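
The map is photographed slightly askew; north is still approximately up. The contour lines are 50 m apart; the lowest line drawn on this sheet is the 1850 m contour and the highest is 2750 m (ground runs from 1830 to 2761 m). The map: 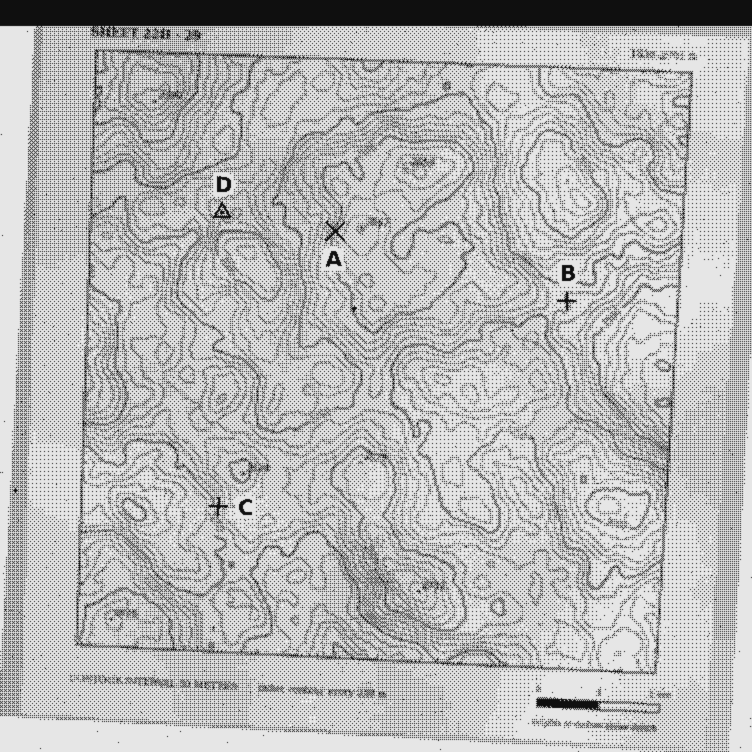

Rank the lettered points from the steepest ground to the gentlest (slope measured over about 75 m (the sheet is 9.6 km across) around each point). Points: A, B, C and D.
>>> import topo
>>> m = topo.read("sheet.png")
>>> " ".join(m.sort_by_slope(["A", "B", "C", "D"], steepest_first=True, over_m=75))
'A C D B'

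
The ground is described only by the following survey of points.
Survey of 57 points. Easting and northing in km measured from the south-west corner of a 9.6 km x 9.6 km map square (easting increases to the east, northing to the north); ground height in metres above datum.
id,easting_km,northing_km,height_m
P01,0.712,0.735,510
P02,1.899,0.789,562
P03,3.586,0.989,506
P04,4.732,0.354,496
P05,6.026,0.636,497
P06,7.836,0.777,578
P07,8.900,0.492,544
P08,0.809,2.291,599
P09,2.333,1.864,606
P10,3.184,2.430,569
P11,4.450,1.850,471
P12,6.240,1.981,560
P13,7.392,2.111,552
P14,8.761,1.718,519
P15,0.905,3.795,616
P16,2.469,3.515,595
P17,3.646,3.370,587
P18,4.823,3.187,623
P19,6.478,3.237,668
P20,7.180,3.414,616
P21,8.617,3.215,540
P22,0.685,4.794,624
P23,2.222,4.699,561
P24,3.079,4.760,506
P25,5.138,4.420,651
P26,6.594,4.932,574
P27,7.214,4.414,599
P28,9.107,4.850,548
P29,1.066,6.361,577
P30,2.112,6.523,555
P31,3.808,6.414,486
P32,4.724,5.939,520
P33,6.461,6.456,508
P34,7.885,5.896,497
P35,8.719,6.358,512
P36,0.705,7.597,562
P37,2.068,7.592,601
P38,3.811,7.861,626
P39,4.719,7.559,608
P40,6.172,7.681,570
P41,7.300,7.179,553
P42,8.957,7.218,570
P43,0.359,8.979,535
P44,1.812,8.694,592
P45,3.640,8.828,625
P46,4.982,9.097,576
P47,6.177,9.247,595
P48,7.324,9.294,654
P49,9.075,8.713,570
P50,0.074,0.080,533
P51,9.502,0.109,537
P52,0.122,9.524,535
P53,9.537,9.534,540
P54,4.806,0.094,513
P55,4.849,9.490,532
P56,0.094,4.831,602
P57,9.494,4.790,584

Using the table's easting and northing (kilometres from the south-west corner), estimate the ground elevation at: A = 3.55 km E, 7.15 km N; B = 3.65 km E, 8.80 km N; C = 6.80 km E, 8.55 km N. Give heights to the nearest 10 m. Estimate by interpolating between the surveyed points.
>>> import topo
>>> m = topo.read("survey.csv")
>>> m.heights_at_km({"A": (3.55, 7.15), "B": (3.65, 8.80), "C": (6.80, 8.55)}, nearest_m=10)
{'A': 560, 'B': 630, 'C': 650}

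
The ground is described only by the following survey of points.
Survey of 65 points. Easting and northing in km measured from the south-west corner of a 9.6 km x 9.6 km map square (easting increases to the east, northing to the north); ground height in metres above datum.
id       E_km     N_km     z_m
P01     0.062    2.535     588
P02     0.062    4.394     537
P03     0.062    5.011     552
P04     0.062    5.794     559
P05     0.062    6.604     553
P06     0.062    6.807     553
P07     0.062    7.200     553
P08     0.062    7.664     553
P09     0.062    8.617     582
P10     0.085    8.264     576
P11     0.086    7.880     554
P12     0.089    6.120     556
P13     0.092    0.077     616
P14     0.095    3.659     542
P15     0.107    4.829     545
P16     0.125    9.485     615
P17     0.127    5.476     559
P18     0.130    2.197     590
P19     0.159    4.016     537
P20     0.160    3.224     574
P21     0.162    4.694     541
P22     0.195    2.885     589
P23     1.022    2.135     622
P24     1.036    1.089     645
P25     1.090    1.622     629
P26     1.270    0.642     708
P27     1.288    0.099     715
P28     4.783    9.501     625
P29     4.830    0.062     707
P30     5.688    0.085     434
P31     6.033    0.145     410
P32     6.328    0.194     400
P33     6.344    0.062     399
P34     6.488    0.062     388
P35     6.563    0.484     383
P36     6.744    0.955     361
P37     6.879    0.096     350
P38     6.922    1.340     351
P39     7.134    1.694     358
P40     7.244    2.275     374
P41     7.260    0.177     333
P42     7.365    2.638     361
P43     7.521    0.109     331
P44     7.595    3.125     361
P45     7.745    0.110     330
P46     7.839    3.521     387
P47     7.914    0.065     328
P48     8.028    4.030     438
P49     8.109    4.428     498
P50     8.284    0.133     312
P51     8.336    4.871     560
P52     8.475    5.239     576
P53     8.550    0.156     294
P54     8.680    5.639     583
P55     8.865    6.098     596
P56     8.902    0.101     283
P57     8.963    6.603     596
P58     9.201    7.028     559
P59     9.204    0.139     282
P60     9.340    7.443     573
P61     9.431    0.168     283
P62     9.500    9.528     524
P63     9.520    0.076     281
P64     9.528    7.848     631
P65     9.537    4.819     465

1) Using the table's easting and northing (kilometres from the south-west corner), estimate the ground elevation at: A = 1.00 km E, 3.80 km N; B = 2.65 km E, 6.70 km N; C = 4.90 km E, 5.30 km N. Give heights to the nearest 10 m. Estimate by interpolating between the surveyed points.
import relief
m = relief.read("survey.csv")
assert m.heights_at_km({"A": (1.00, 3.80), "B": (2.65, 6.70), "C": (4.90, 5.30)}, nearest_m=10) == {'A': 550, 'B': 560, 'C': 530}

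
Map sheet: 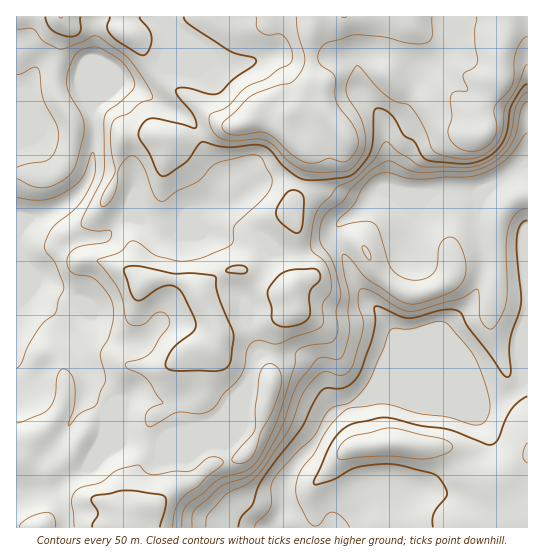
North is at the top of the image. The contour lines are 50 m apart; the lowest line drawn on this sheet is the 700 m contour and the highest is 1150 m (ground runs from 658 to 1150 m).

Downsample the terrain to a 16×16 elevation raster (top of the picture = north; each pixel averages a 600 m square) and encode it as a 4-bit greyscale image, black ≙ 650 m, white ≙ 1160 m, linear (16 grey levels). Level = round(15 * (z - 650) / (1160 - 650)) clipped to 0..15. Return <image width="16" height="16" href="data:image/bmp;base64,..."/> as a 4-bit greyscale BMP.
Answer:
<image width="16" height="16" href="data:image/bmp;base64,Qk32AAAAAAAAAHYAAAAoAAAAEAAAABAAAAABAAQAAAAAAIAAAAATCwAAEwsAABAAAAAAAAAAAAAAABEREQAiIiIAMzMzAERERABVVVUAZmZmAHd3dwCIiIgAmZmZAKqqqgC7u7sAzMzMAN3d3QDu7u4A////AJmrp0ISIiNEiJqZdBMiI0SIiJmYMlVUNHh4mZliIyIjZ3iamXQxESNneJu5h1IRI1ZpmrmpYzJDVnqrqrpmZlRXiZmZqGZWVFaIiImoZlVUdniZiKp1VVV4ebqZzciapnh6u93u2r3peGiave7MzeuIaKqrzc3N7ZqbqrvO7e3e"/>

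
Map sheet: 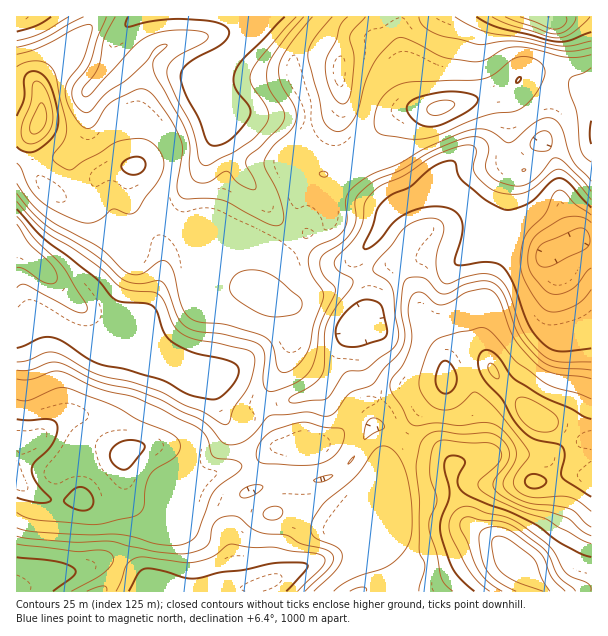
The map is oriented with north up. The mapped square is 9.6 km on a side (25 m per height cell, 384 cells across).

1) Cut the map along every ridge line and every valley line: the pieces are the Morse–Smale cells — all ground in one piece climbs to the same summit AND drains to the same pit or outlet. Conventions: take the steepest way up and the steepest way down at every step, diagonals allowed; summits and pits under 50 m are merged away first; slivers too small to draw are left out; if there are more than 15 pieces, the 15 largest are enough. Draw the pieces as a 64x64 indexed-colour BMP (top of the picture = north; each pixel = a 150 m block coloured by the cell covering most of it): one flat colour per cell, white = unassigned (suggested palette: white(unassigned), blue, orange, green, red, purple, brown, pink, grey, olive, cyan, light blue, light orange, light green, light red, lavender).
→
<image width="64" height="64" href="data:image/bmp;base64,Qk12CAAAAAAAAHYAAAAoAAAAQAAAAEAAAAABAAQAAAAAAAAIAAATCwAAEwsAABAAAAAAAAAA////ALR3HwAOf/8ALKAsACgn1gC9Z5QAS1aMAMJ34wB/f38AIr28AM++FwDox64AeLv/AIrfmACWmP8A1bDFAAAAAAAAAAAAAAAAB3mZmZmZkRERERERERERERERERERd3AAAAAAAHd3d3d3mZmZmZmZERERERERERERERERERF3d3dwAAAHd3d3d3eZmZmZmZmREREREREREREREREREXd3d3d3d3d3d3d3d5mZmZmZmZkRERERERERERERERERd3d3d3d3d3d3d3d3mZmZmZmZmZERERERERERERERERF3d3d3d3d3d3d3d3eZmZmZmZmZkREREREREREREREREXd3d3d3d3d3d3d3d5mZmZmZmZmZERERERERERERERERd3d3d3d3d3d3d3d3mZmZmZmZmZERERERERERERERERF3d3d3d3d3d3d3d3eZmZmZmZmZEREREREREREREREREXd3d3d3d3dVd3d3d3mZmZmZmZmRERERERERERERERERd33d13d3dVVXd3d3eZmZmZmZmZkRERERERERERERERF93d3dd3dVVVV3d3d3eZmZmZmZmREREREREREREREREd3d3d3Xd1VVVVV3d3d3d3d3mZmZkRERERERERERERER3d3d3d13VVVVVVVXd3d3d3d3mZmRERERERERERERERHd3d3d3ddVVVVVVVVVd3d3d3d5mZEREREREREREREREd3d3d3d3VVVVVVVVVVVd3d3d3eZmRERERERERERERER3d3d3d1VVVVVVVVVVVVe7u53d5mZkRERERERERERERFVXd3d1VVVVVVVVVVVVV7u7u53eZmZERERERERERERM1VV3d3VVVVVVVVVVVVVXu7u7ud3mZkRERERERERETMzVVVV1VVVVVVVVVVVVVXu7u7u53eZmZEREREREREzMzNVVVVVVVVVVVVVVVREVe7u7u7ud5mZkREREREREzMzM1VVVVVVVVVVVVVVREREu77u7u7uOZmZEREREREzMzMzVVVVVVVVVVVVVVVERES7u7vu7u4zOZmREREREzMzMzNVVVVVVVVVVVVVVUREREu7u77u4zMzMzMREREzMzMzM1VVVVVVVVVVVVRERERES7u7vu7jMzMzMzEREzMzMzMzVVVVVVVVVVVEREREREREu7u+7jMzMzMzMzMzMzMzMzNVVVVVVVVVVERERERERES7u7vuMzMzMzMzMzMzMzMzM1VVVVVVVVVEREREREREREu7u+4zMzMzMzMzMzMzMzMzVVVVVVVVRERERERERERES7u7vjMzMzMzMzMzMzMzMzNVVVVVVURERERERERERERLu7u7MzMzMzMzMzMzMzMzM1VVVVVUREREREREREREREu7u7uzMzMzMzMzMzMzMzMzVVVVVEREREREREREREREu7u7u7MzMzMzMzMzMzMzMzNVVVVERERERERERERERLu7u7u7szMzMzMzMzMzMzMzM1VVVEREREREREREREQiu7u7u7uzMzMzMzMzMzMzMzMzVVVEREREREREREREQiK7u7u7u7MzMzMzMzMzMzMzMzNVVEREREREREREREQiIiu7u7u7MzMzMzMzMzMzMzMzM1VEREREREREREREQiIiK7u7u7szMzMzMzMzMzMzMzMzVEREREREREREREQiIiIiu7iIiDMzMzMzMzMzMzMzMzNERERERERERERERCIiIiIoiIiIgzMzMzMzMzzMzMzDM0RERERERERERERCIiIiIiqIiIiIMzMzMzMzzMzMzMyIREREREREREREIiIiIiIiqgCIiIgzMzMzMzPMzMzMyIhEREREREREREIiIiIiIiqqAAiIiIMzMzMzM8zMzMzIiERERERERERCIiIiIiIiqqAACIiIiDMzMzM8zMzMzMiIREREREREQiIiIiIiIiKqoAAIiIiIiDMzM8zMzMzMiIhERCIiRERCIiIiIiIiKqqqAIiIiIiIiIzMzMzMzMyIiERCIiIkREIiIiIiIiKqqqoAiIiIiIiIjMzMzMzMzIiIRCIiIiJEQiIiIiIiKqqqqqBoiIiIiIiIzMzMzMzMiIhEIiIiIiIiIiIiIiIqqqqqZmZoiIiIiIiMzMzMzMyIiEQiIiIiIiIiIiIiIqqqqqpmZmaIiIiIiIiIiIzMyIiIRCIiIiIiIiIiIiIiqqqqqmZmZmiIiIiIiIiIiIzIiIhEIiIiIiIiIiIiIiqqqqqqZmZmZoiIiIiIiIiIiIiIiAAiIiIiIiIiIiIiKqqqqqpmZmZmaIiIiIiIiIiIiIiIAAIiIiIiIiIiIiIqqqqqqmZmZmZmiIiIiIiIiIiIiIgAAiIiIiIiIiIiIqqqqqqqZmZmZmZoiIiIiIiIiIiIiAACIiIiIiIiIiIiqqqqqqpmZmZmZmZmZmaIiIiIiIiIAAIiIiIiIiIiIiqqqqqqqmZmZmZmZmZmZmZmiIiIiIgAIiIiIiIiIiIiKqqqqqqmZmZmZmZmZmZmZmZmiIiIZv/yIiIiIiIiIiIqqqqqqqZmZmZmZmZmZmZmZmZohmZm//8iIiIiIiIiIiKqqqqqpmZmZmZmZmZmZmZmZmZmZmb///IiIiIiIiIiIiqqqqqmZmZmZmZmZmZmZmZmZmZmZv///yIiIiIiIiIiIqqqqqZmYGZmZmZmZmZmZmZmZmZm////8iIiIiIiIiIiIqqqqmAAZmZmZmZmZmZmZmZmZmb/////IiIiIiIiIiIiqqqqAAAGZmZmZmZmZmZmZmZmZv/////yIiIiIiIiIiIqqqAAAAZmZmZmZmZmZmZmZmZm"/>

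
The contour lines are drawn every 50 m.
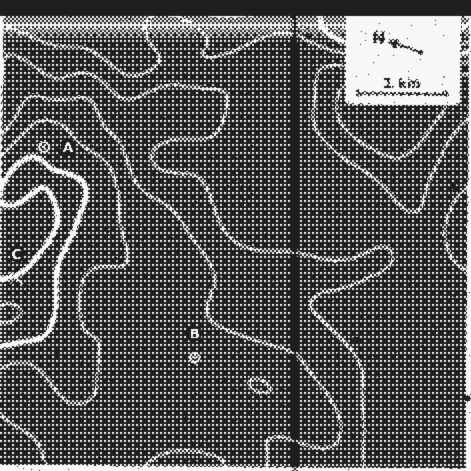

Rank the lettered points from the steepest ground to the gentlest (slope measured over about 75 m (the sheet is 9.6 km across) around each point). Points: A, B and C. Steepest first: C A B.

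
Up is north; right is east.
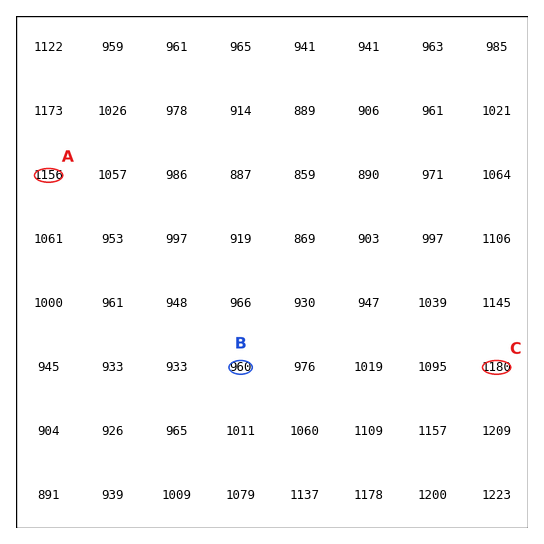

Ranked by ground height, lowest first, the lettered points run B A C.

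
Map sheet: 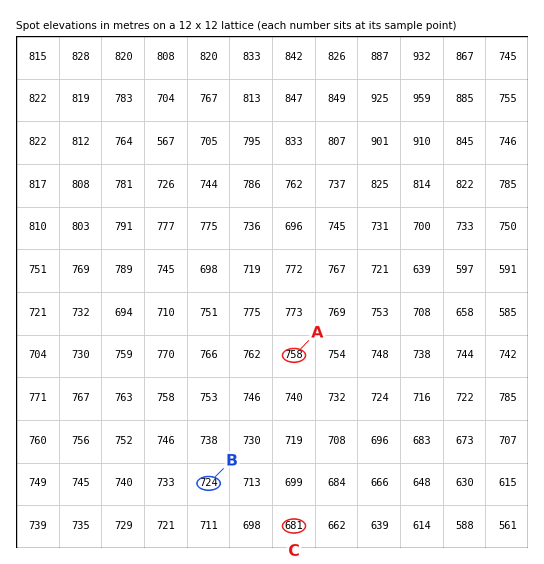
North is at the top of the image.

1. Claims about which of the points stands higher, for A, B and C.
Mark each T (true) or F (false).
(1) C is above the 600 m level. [T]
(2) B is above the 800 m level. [F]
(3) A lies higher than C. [T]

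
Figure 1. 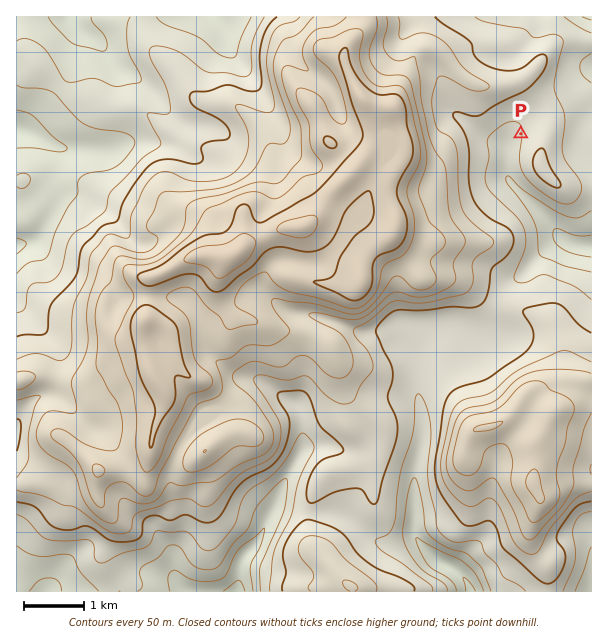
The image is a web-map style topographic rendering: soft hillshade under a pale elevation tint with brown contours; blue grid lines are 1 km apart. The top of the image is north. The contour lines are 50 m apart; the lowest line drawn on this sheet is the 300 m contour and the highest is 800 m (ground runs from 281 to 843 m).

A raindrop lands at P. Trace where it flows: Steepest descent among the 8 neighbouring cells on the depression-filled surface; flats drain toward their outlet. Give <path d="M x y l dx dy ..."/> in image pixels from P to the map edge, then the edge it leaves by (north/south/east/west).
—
<path d="M521 134l-3 0-11 10 0 33 2 3 6 6 0 2 40 40 0 2 5 4 0 2 6 6 6 1 1 2 6 0 2 1 10 0"/>
exit: east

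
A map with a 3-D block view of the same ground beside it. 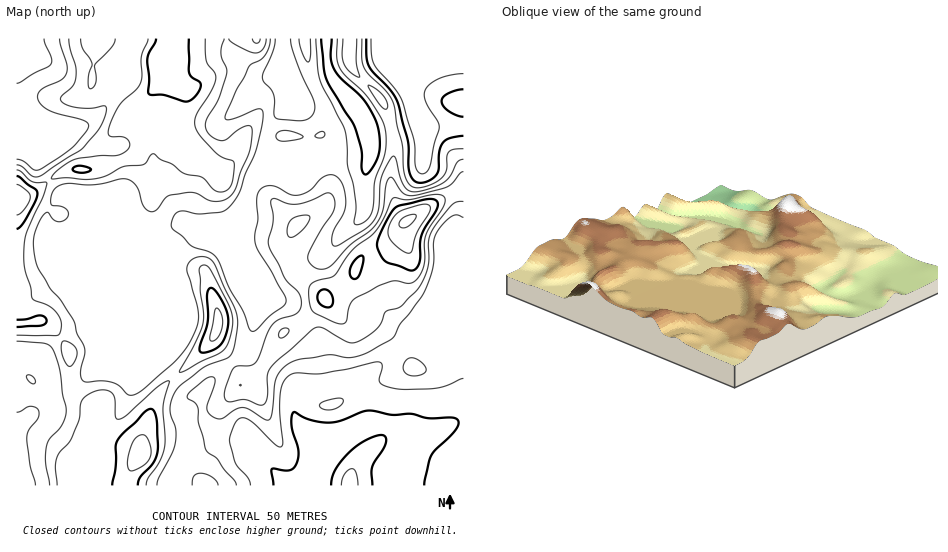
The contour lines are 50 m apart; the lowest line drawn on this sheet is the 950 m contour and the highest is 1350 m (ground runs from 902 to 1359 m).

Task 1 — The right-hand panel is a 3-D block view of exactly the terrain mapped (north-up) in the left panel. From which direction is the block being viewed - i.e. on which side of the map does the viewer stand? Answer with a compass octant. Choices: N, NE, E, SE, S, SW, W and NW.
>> SW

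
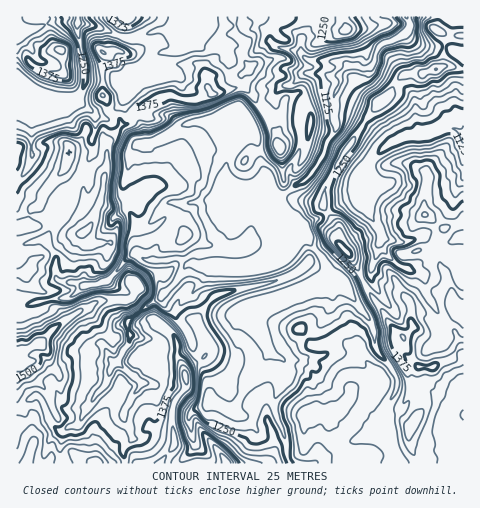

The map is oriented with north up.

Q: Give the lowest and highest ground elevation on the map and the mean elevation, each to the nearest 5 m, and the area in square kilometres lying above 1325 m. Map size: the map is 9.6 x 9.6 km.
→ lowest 1050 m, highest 1545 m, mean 1280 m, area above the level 28.6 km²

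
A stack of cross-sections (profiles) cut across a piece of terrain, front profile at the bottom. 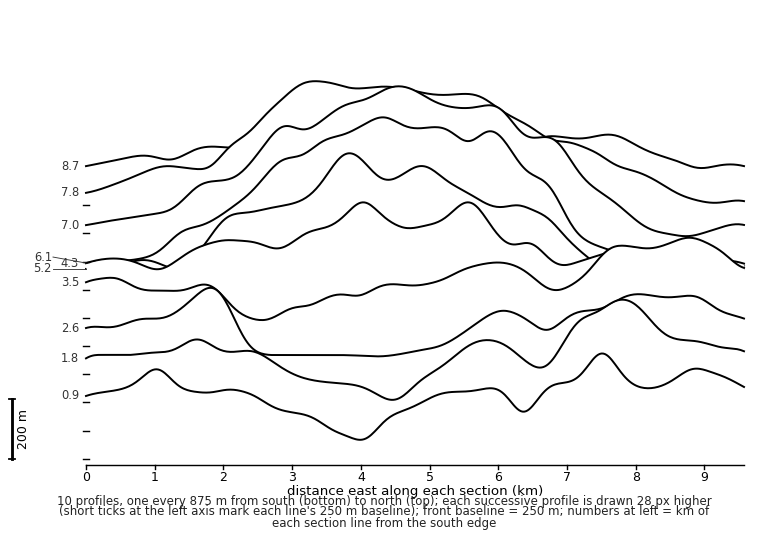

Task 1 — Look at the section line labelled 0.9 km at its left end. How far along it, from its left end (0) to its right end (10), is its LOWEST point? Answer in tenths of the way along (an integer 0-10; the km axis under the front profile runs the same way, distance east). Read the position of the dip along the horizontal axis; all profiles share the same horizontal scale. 4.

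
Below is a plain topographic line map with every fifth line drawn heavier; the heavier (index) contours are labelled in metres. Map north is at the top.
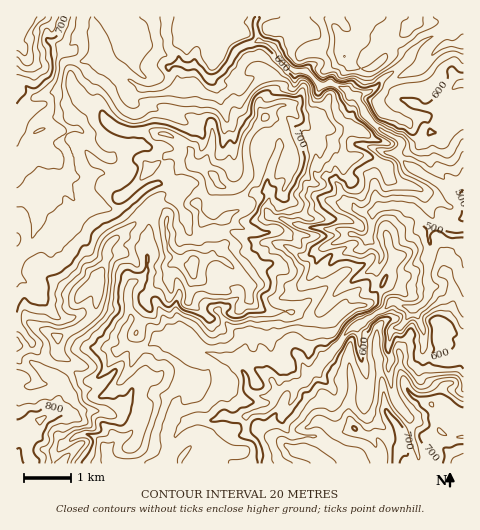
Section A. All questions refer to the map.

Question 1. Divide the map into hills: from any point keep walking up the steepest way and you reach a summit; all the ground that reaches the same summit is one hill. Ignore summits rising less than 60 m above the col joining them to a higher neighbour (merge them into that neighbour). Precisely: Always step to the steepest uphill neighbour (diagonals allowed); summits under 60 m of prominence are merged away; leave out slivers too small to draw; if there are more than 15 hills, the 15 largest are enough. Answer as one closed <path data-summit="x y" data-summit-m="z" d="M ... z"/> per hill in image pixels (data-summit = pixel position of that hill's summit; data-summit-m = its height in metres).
<path data-summit="41 420" data-summit-m="823" d="M257 16l-163 0-1 6 9 25-3 12-7-1-9 4-14-2-6 4-6 26 0 13 3 17 10 9-10 12 8 14 0 11-4 6-8 3-7 5-33 14 1 270 242 0 0-18-4-6-9-6 0-17 2-2 7-3 10-2 9-8 9 6 4 0 7-11 0-9 8-6 6-7 9-7 25-27 3-7 5-5 35-20 6-7 6 0 7 4 10 3 10-7 6-15 9-1 25-13 0-76-13-3-14-12-31-18-10-11 5-6 0-6-18-9-14-13-14-24-5 0-4-5-16-8-9 4-14-14-15-2-11-11-10-15-12-4-4-12z"/><path data-summit="441 432" data-summit-m="722" d="M463 274l-24 12-9 1-6 15-10 7-10-3-7-4-6 0-6 7-35 20-5 5-3 7-25 27-9 7-6 7-8 6 0 9-7 11-4 0-9-6-9 8-10 2-7 3-2 2 0 17 9 6 4 6 1 17 203 1z"/><path data-summit="344 56" data-summit-m="700" d="M463 16l-205 0-3 5 0 7 4 12 12 4 10 15 11 11 15 2 14 14 9-4 16 8 4 5 5 0 11 21 17 16 18 9 0 6-5 6 10 11 31 18 14 12 12 3z"/><path data-summit="22 18" data-summit-m="798" d="M92 16l-76 1 1 176 32-13 7-5 8-3 4-6 0-11-8-14 10-12-11-11-2-28 6-26 3-2 17 0 9-4 7 1 3-12z"/>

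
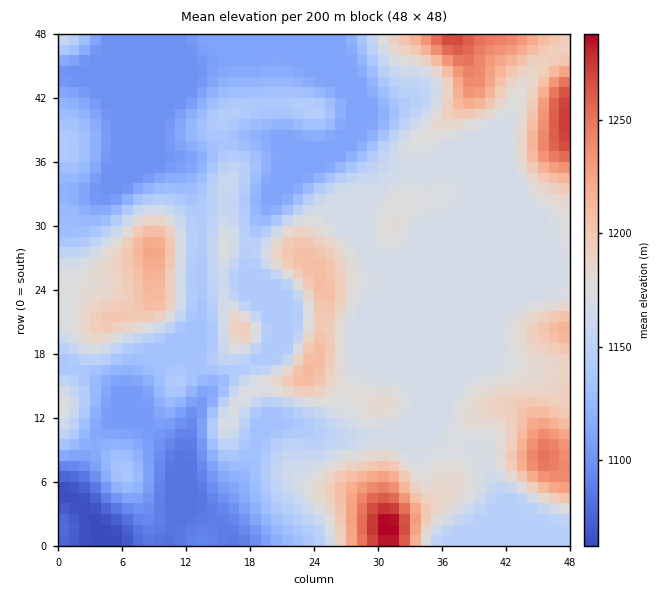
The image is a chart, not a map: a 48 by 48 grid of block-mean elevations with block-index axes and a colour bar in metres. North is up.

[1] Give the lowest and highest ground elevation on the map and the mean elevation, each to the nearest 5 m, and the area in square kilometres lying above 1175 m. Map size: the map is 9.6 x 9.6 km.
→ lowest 1060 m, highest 1290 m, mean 1155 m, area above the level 23.4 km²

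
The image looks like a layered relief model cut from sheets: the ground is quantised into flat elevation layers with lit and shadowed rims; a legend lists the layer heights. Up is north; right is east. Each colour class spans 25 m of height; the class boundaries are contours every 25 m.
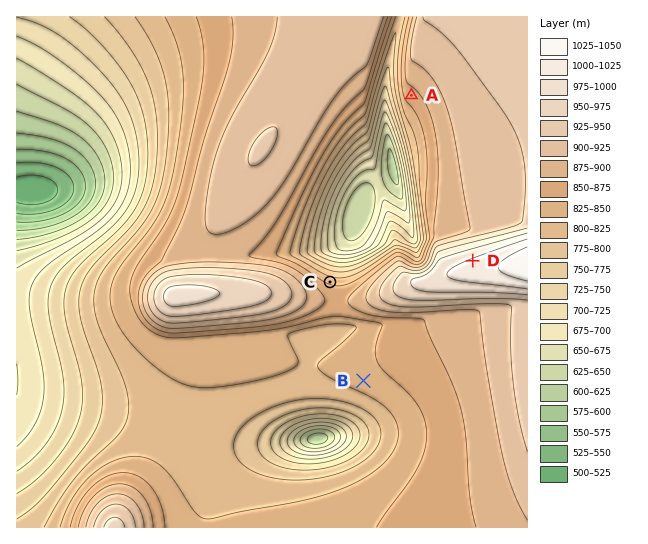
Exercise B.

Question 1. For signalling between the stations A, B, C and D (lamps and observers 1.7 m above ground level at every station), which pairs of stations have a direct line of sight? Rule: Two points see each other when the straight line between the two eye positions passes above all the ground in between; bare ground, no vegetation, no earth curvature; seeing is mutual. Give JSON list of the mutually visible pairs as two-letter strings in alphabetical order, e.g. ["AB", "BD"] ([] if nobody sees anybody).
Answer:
["AC", "AD"]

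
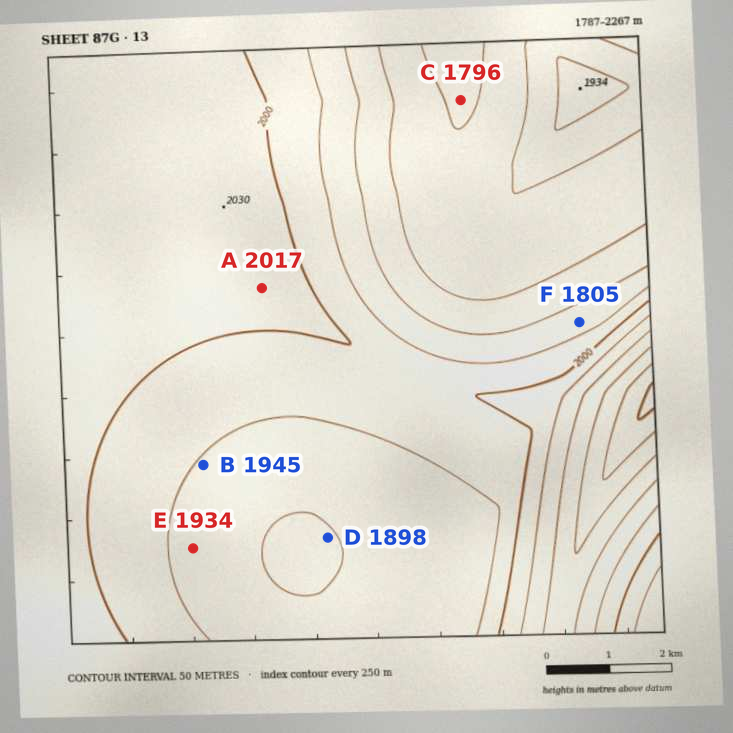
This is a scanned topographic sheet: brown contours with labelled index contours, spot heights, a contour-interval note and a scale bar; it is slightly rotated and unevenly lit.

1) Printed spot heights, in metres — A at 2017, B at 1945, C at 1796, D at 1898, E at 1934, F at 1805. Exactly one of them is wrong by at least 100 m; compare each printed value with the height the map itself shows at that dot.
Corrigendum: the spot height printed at F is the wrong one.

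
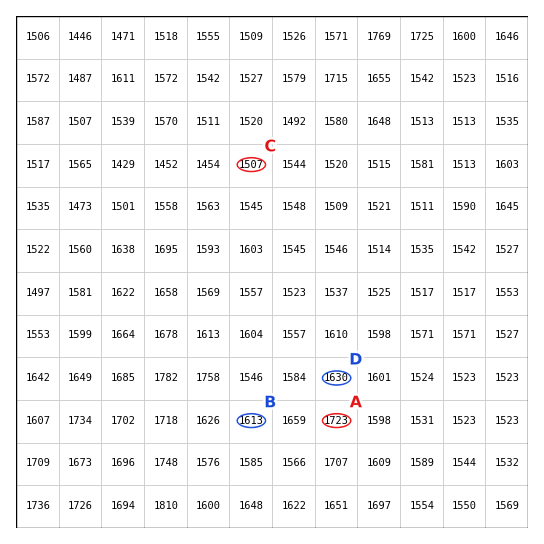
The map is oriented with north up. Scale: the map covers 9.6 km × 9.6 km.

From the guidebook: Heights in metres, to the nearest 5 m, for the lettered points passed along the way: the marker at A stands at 1725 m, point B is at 1615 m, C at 1505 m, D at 1630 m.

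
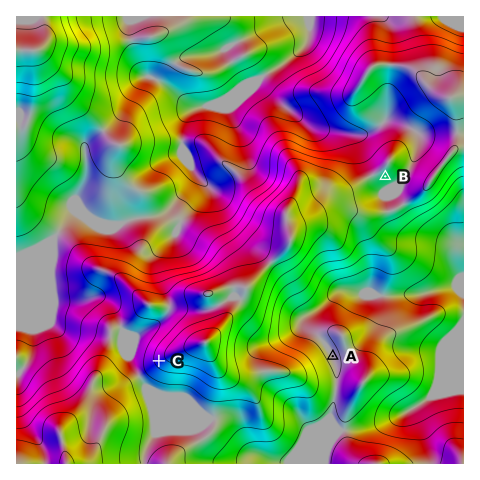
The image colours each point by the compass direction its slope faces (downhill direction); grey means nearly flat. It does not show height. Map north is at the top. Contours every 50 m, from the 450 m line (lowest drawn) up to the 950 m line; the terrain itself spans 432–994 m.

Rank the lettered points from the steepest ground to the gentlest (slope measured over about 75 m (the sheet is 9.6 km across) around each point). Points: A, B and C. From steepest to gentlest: C B A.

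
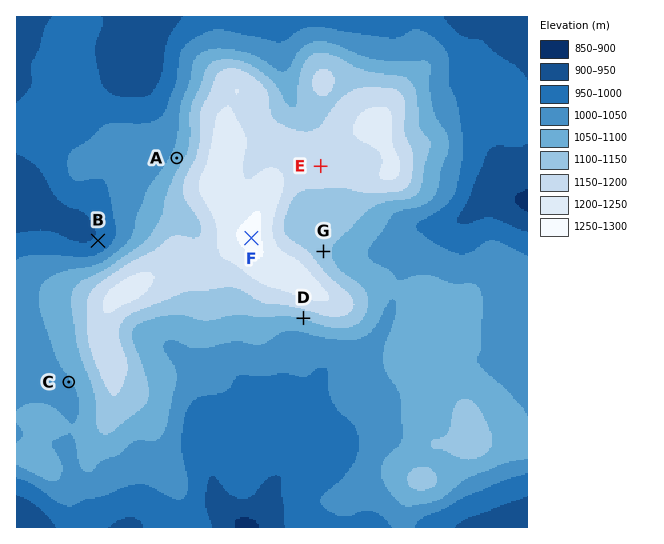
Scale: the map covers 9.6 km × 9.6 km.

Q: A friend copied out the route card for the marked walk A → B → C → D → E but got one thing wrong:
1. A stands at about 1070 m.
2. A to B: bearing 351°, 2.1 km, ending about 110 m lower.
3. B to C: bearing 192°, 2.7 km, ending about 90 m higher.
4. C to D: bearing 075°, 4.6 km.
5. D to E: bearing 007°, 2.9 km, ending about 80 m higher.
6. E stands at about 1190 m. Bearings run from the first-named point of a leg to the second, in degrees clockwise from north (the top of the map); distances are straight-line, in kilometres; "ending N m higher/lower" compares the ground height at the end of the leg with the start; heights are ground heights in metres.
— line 2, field bearing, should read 224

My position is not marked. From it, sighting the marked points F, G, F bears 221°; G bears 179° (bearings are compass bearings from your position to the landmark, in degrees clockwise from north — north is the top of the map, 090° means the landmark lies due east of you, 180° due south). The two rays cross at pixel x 322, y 157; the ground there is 1180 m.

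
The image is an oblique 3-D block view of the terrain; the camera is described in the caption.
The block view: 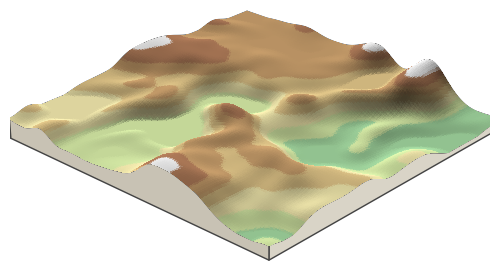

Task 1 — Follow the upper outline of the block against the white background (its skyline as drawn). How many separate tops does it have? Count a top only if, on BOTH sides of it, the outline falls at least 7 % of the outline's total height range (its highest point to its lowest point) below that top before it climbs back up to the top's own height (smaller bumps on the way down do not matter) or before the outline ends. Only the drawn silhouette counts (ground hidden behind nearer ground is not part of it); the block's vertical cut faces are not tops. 2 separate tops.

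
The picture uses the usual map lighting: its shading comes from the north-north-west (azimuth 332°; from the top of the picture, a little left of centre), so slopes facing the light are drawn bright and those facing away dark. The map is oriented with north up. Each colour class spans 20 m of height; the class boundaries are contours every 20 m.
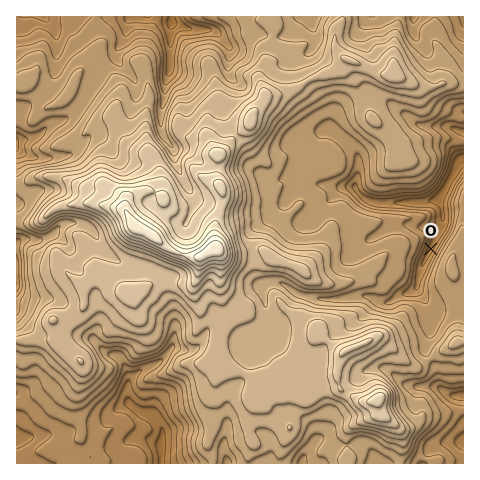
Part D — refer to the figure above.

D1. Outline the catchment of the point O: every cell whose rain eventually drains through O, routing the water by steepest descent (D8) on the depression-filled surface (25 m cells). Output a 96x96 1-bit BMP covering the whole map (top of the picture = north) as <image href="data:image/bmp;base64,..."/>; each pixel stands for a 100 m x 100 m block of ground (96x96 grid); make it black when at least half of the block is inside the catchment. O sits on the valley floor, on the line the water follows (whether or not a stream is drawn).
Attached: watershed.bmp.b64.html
<image width="96" height="96" href="data:image/bmp;base64,Qk2+BAAAAAAAAD4AAAAoAAAAYAAAAGAAAAABAAEAAAAAAIAEAAATCwAAEwsAAAIAAAAAAAAA////AAAAAAAAAAAAAAAAAAAAAAAAAAAAAAAAAAAAAAAAAAAAAAAAAAAAAAAAAAAAAAAAAAAAAAAAAAAAAAAAAAAAAAAAAAAAAAAAAAAAAAAAAAAAAAAAAAAAAAAAAAAAAAAAAAAAAAAAAAAAAAAAAAAAAAAAAAAAAAAAAAAAAAAAAAAAAAAAAAAAAAAAAAAAAAAAAAAAAAAAAAAAAAAAAAAAAAAAAAAAAAAABgAAAAAAAAAAAAAAfwAAAAAAAAAAAAAB/+AAAAAAAAAAAAAP//gAAAAAAAAAAAAf//gAAAAAAAAAAAA///gAAAAAAAAAAAD///gAAAAAAAAAAA////gAAAAAAAAAAB////gADgAAAAAAAD////gAH4AAAAAAAD////wAP8AAAAAAAD////4Af/AAAAAAAB/////A//wAAAAAAB/////x//4AAAAAAB////////4AAAAAAB////////4AAAAAAA////////4AAAAAAA////////4AAAAAAA////////4AAAAAAA////////4AAAAAAA////////4AAAAAAA////////4AAAAAAA////////4AAAAAAA////////4AAAAAAA////////wAAAAAAA////////wAAAAAAA///wB///wAAAAAAA///gA///wAAAAAAA//+AAf//gAAAAAAA//8AAP//gAAAAAAA//AAAD//AAAAAAAA/+AAAB/+AAAAAAAA/4AAAA/8AAAAAAAAAAAAAAfgAAAAAAAAAAAAAAHAAAAAAAAAAAAAAAAAAAAAAAAAAAAAAAAAAAAAAAAAAAAAAAAAAAAAAAAAAAAAAAAAAAAAAAAAAAAAAAAAAAAAAAAAAAAAAAAAAAAAAAAAAAAAAAAAAAAAAAAAAAAAAAAAAAAAAAAAAAAAAAAAAAAAAAAAAAAAAAAAAAAAAAAAAAAAAAAAAAAAAAAAAAAAAAAAAAAAAAAAAAAAAAAAAAAAAAAAAAAAAAAAAAAAAAAAAAAAAAAAAAAAAAAAAAAAAAAAAAAAAAAAAAAAAAAAAAAAAAAAAAAAAAAAAAAAAAAAAAAAAAAAAAAAAAAAAAAAAAAAAAAAAAAAAAAAAAAAAAAAAAAAAAAAAAAAAAAAAAAAAAAAAAAAAAAAAAAAAAAAAAAAAAAAAAAAAAAAAAAAAAAAAAAAAAAAAAAAAAAAAAAAAAAAAAAAAAAAAAAAAAAAAAAAAAAAAAAAAAAAAAAAAAAAAAAAAAAAAAAAAAAAAAAAAAAAAAAAAAAAAAAAAAAAAAAAAAAAAAAAAAAAAAAAAAAAAAAAAAAAAAAAAAAAAAAAAAAAAAAAAAAAAAAAAAAAAAAAAAAAAAAAAAAAAAAAAAAAAAAAAAAAAAAAAAAAAAAAAAAAAAAAAAAAAAAAAAAAAAAAAAAAAAAAAAAAAAAAAAAAAAAAAAAAAAAAAAAAAAAAAAAAAAAAAAAAAAAAAAAAAAAAAAAAAAAAAAAAAAAAAAAAAAAAAAAAAAAAAAAAAAAAAAAAAAAAAAAAAAAAAAAAAAAAA="/>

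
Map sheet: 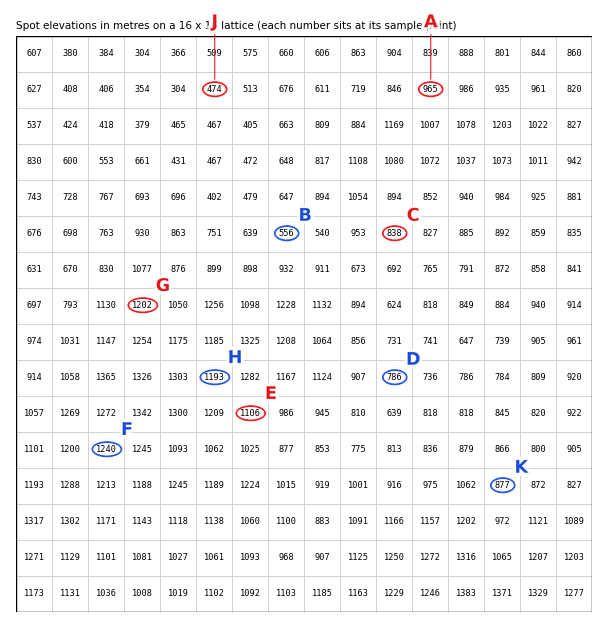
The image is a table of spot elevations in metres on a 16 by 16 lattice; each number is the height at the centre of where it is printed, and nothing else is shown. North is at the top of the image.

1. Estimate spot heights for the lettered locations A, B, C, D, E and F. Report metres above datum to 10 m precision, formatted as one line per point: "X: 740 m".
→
A: 960 m
B: 560 m
C: 840 m
D: 790 m
E: 1110 m
F: 1240 m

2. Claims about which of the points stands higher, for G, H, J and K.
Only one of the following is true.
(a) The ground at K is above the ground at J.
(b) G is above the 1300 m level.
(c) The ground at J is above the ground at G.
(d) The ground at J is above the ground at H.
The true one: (a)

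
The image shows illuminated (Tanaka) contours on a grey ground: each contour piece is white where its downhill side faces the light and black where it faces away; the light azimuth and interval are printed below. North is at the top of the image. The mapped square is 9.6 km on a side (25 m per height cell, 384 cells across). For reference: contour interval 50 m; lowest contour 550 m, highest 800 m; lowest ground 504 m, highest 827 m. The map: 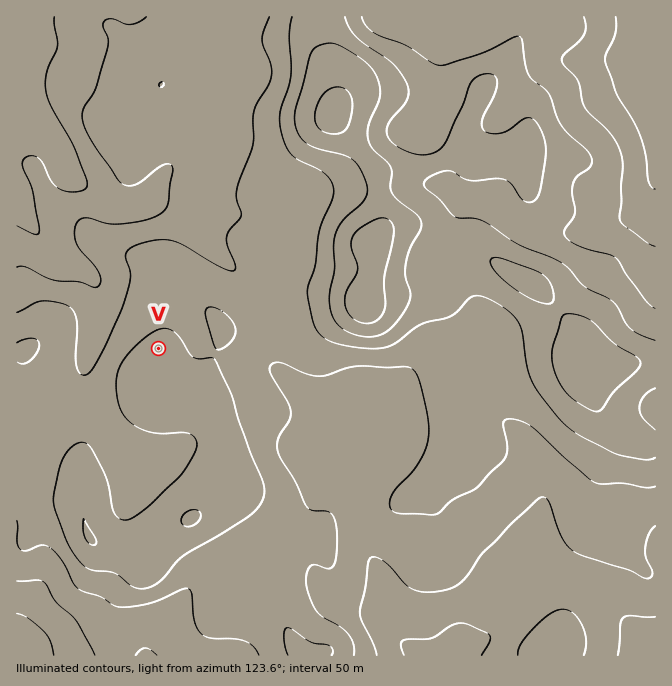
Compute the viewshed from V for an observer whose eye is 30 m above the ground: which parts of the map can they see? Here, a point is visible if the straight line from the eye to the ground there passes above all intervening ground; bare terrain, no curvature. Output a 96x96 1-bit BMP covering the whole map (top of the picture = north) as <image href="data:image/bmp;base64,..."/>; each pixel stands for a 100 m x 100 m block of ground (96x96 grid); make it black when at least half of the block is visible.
<image width="96" height="96" href="data:image/bmp;base64,Qk2+BAAAAAAAAD4AAAAoAAAAYAAAAGAAAAABAAEAAAAAAIAEAAATCwAAEwsAAAIAAAAAAAAA////AAAAAAAAAAAAAAAAAAA/AAAAAAAAAAAAAAA/gAAAAAAAAAAAAAAfwAAAAAAAAAAAAAAP4AAAAAAAAAAAAAAH4AAAAAAAAAAAAAAB8AAAAAAAAAAAAAAA8AAAAAAAAAAAAAAAAAAAAAAAAAAAAAAAAAAAAAAAAAAAAAAAAAAAAAAAAAAAAAAAAAAAAAAAAAAAAAAAAAAAAAAAAAAAAQAAAAAAADgAAAAAAwAAAAAAAHgAAAAAB4AAAAAAAfgAAAAAB4AAAAAAD/gAAAAAA4AAAIAAH/gAAAAAAwAAAwAAP/wAAAAAAQAABwAAP/4AAAABAQAABwAAP//AAAADgAAABwAAP//wAAADwAAADwAAP//4AAAD4AAADwAAf//8AAAH/AAADwAAf//8AAAH/gAADwAgf//8AAAH/gAADwBwf//+AAAn/wAAD4Rw////gAB//4AAH8T4/4D/wAB//4AAP+T5/gA/wAB//8AAP/z//AAfwAD//+AAf/z//AAHgAD//+AA//j/+AADAAH///wB/8D/+AAAAAP///4D/wD/8AAAAAP//+AH/wD/4AAAAAf//+Af/gD/wB8AAA///+A//gD/wH/wAB///+B//gD/wH/8AD////n//AB/wP/8AD///////AB/wP/+AD///////AB/wP/+AH///////AB/wP/+AH///9///AB/wP/+AH///8///AD/4P//AH//D8//+AB/4P//AP/+A8f/+AB/8P//gP/8AAB/+AB/8f//gP/4AAAH+AA/////gP/4AAAB+AAf////gP/4AAAAMAAf////AP/4AAAAAAAP///+AP/wAAAAAAAP///8AP/wAAAAAAAf/f/4Af/wAAAAAAA//f/wA//wAAAAAAB8///gB//wAAAAAAB8///AB//4AAAAAAB8//+AD//4AAAAAAD///+AH//8AAAAAAD///8AP//8AAAAAAD///gAf//8AAAAAAD//gAA/v/8AAAAAAD/+AAB+P/4AAAAAAD/8AAD8P/4AAAAAAD/IAAD+f/wAAAAAAD+AAAH///gAAAAAAD+AAAP///gAAAAAAD8AAAf///4AAAAAAD8AAAf///8AAAAAAD4AAA////8AAAAAAD4AYB////+AAAAAAD4B+B////+AAAAAAD4D/D////+AAAAAAD4P//////8AAAAAAD8f//////4AAAAAAD////////wAAAAAAD////////gAAAAAAA////////gAAAAAAA////////AAAAAAAA///////+AAAAAAAB/9/////8AAAAAAAD/wP////4AAAAAAAD/gP////wAAAAAAAD/gP////gAAAAAAAD/gP////gAAAAAAAD/gf////gAAAAAAADwAf////gAAAAAAADAAf3///gAAAAAAACAADh///gAAAAAAACAAAA///gAAAAAAACAAAAf//AAAAAAAACAAAAD//AAAAAAAACAAAAA//AAAAAAAACAHAAAf/AAAAAAAACH/AAAH+AAAAAAAACP/AAAB+AAAAAAAAA="/>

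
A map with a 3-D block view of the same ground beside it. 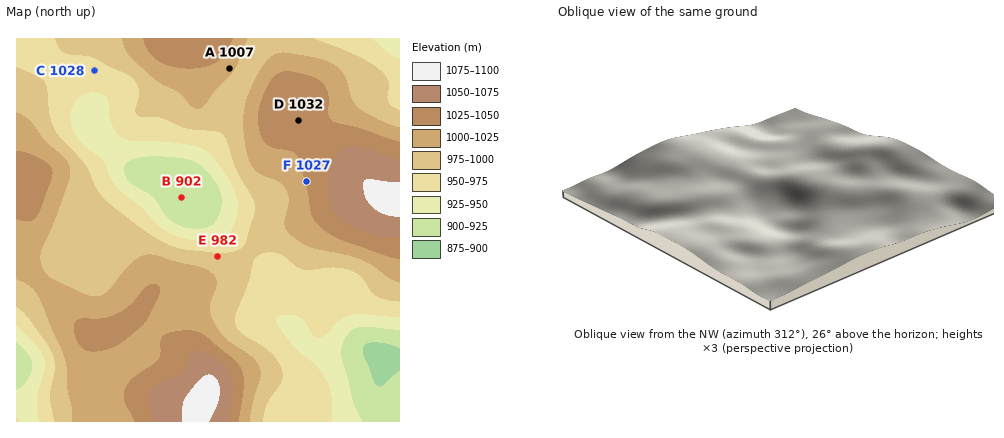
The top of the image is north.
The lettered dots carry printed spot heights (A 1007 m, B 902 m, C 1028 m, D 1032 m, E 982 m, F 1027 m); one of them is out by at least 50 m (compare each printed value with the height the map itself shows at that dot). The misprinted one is C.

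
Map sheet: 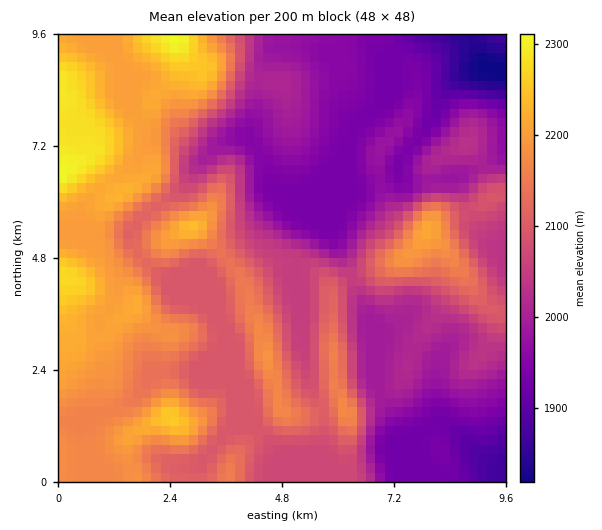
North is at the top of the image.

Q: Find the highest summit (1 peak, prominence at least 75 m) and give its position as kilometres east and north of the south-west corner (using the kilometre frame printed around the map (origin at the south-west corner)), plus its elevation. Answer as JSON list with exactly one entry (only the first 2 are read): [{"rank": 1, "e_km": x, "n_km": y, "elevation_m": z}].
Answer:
[{"rank": 1, "e_km": 2.39, "n_km": 1.39, "elevation_m": 2263}]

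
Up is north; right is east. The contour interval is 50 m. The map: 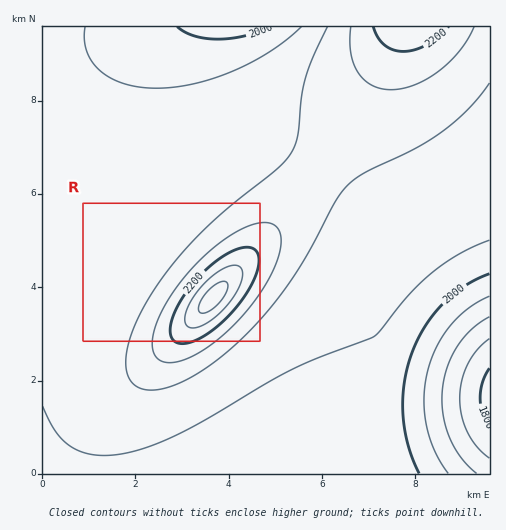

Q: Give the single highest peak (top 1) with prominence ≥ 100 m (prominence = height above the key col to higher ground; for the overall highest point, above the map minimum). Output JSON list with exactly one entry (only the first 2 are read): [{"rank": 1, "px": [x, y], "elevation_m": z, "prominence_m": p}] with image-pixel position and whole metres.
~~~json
[{"rank": 1, "px": [213, 297], "elevation_m": 2337, "prominence_m": 555}]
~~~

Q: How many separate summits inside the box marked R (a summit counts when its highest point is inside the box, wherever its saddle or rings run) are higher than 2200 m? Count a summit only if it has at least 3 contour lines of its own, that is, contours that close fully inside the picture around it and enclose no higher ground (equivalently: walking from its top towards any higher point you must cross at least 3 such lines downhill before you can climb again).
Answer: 1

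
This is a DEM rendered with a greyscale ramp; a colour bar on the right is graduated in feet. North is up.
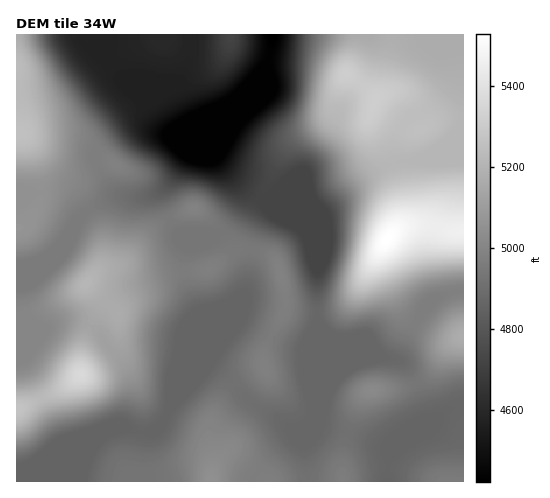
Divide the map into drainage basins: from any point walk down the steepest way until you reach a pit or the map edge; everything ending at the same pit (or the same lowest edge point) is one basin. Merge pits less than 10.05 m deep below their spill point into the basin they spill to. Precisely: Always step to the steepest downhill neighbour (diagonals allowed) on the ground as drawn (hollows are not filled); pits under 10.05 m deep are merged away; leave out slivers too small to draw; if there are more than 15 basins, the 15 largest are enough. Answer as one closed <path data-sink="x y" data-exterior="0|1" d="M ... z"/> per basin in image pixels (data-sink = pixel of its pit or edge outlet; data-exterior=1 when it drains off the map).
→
<path data-sink="272 35" data-exterior="1" d="M463 34l-446 0-1 375 46-20 18-14 1-22 4-16 16-31-1-7-13-15 8-10 13-2 19 8 20 0 28-8 29-1 32-21 19 0 16 6 6 6 7 25 2 21-20 38-3 8 1 13-25 12-13 14-9 15-7 19 0 15 3 10-2 29 131 1 3-40 8-27 8-18 11-7 25-1 24-9 13-11 10-18 10-10 10-5z"/><path data-sink="83 481" data-exterior="1" d="M249 249l-15 2-30 20-29 1-36 9-12-1-19-8-9 0-12 10 1 5 12 12 1 7-16 31-4 16-1 22-18 14-46 21 1 72 194-1 2-29-3-10 0-15 7-19 9-15 13-14 25-12-1-13 3-8 20-38-2-21-7-25-11-9z"/><path data-sink="388 481" data-exterior="1" d="M463 336l-9 5-10 10-10 18-13 11-24 9-25 1-11 7-8 18-8 27-2 11 0 29 121-1z"/>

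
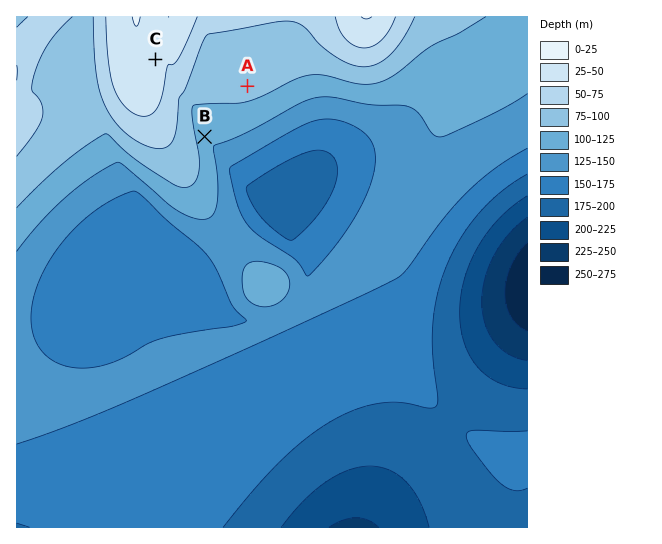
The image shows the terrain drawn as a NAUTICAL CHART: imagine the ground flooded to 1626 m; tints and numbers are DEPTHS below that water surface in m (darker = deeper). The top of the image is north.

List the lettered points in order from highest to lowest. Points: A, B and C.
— C A B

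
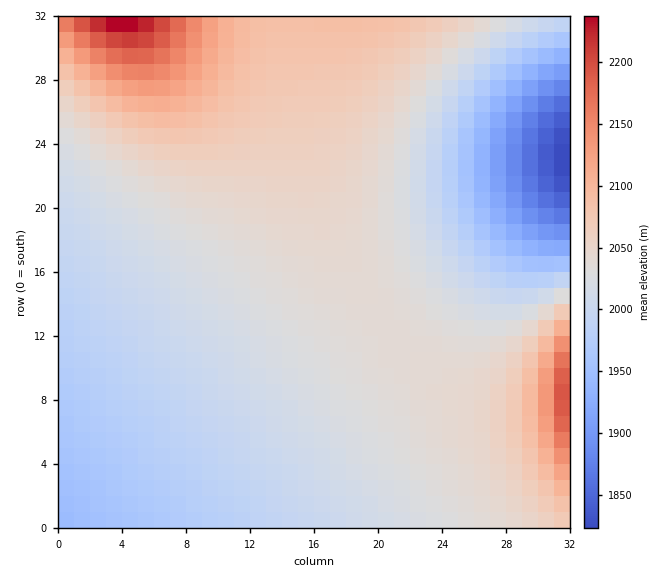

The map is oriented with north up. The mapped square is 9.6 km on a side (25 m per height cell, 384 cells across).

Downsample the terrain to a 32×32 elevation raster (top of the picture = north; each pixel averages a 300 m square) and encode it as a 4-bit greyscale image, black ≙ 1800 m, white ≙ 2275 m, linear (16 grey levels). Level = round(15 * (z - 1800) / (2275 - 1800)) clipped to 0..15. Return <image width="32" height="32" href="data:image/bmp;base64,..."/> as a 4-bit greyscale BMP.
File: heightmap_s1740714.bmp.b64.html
<image width="32" height="32" href="data:image/bmp;base64,Qk12AgAAAAAAAHYAAAAoAAAAIAAAACAAAAABAAQAAAAAAAACAAATCwAAEwsAABAAAAAAAAAAAAAAABEREQAiIiIAMzMzAERERABVVVUAZmZmAHd3dwCIiIgAmZmZAKqqqgC7u7sAzMzMAN3d3QDu7u4A////AFVVVVVmZmZmZnd3d3d4iIlVVVVVZmZmZmd3d3d3iIiZVVVVVmZmZmZ3d3d3eIiImlVVVWZmZmZnd3d3d4iIiZpVVVZmZmZmd3d3d3eIiImrVVVmZmZmZ3d3d3d4iIiJq1VWZmZmZnd3d3d3iIiImaxVVmZmZmZ3d3d3d4iIiJm8VWZmZmZnd3d3d3iIiIiZvFZmZmZmd3d3d3d4iIiIiaxmZmZmZ3d3d3d3iIiIiImsZmZmZnd3d3d3eIiId3iIm2ZmZmd3d3d3d4iIh3d3eJpmZmZ3d3d3d3iIiHd3d3eJZmZmd3d3d3eIiId3d3Zmd2ZmZ3d3d3d4iIiHd3ZmZmZmZnd3d3d4iIiId3d2ZVVVZmd3d3d3iIiIiHd3ZlVERGZ3d3d3eIiIiIh3dmZUQzNnd3d3eIiIiIiId3ZlVDMid3d3eIiIiIiIiHd2ZUQyIXd3eIiIiIiIiIh3dmVDMhF3d4iIiIiIiIiId3ZlQzIRd3iIiIiIiIiIiId2ZUMyEXiIiZmZmIiIiIiHdmVEMhGIiZmZmZmYiIiIh3dlVDIhiJmqqpmZmZmYiIh3ZlRDIomqqqqpmZmZmZiIh3ZVQzKaq7u7qpmZmZmZiId2ZVRDqrzMy7qpmZmZmZiId2ZVVKvN3cy6qZmZmZmZiId3ZlW83u3cuqmZmZmZmZmIh3dm"/>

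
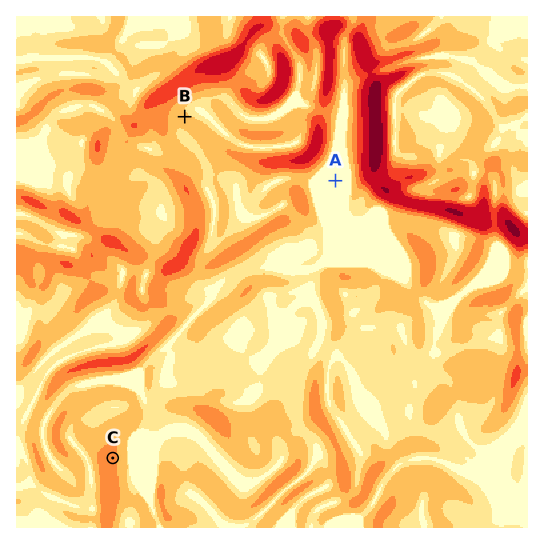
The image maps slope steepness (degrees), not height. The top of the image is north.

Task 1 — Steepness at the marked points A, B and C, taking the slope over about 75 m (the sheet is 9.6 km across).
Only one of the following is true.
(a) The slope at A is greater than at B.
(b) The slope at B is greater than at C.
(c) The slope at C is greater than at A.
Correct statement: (c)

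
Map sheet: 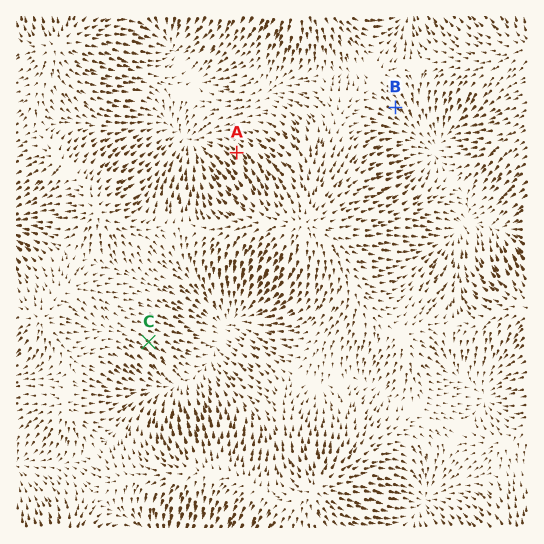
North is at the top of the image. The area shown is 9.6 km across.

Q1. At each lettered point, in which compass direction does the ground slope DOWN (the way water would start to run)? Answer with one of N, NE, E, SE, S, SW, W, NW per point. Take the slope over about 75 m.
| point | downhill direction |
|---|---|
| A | NW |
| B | SE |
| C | SE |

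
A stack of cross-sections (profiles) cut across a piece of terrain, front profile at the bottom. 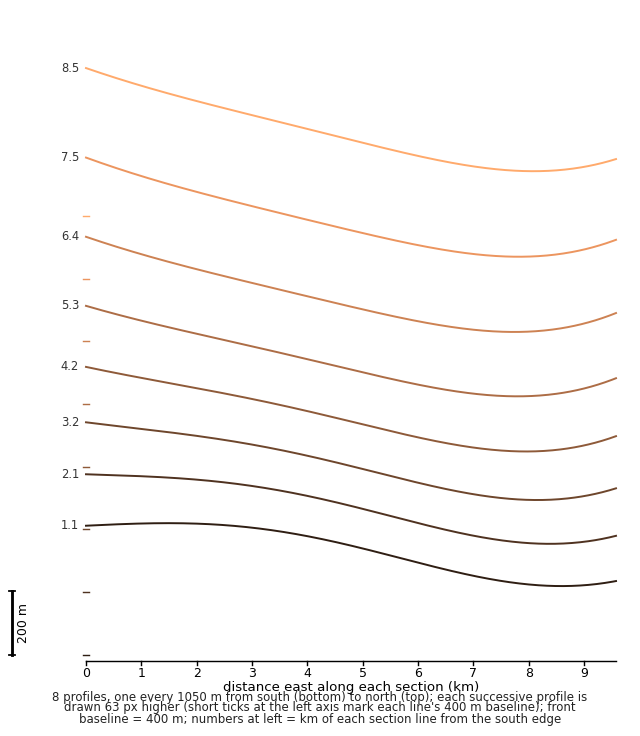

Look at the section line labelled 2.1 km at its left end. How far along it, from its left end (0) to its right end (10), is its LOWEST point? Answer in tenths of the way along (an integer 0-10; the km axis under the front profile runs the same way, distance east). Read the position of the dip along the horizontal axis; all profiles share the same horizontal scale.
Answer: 9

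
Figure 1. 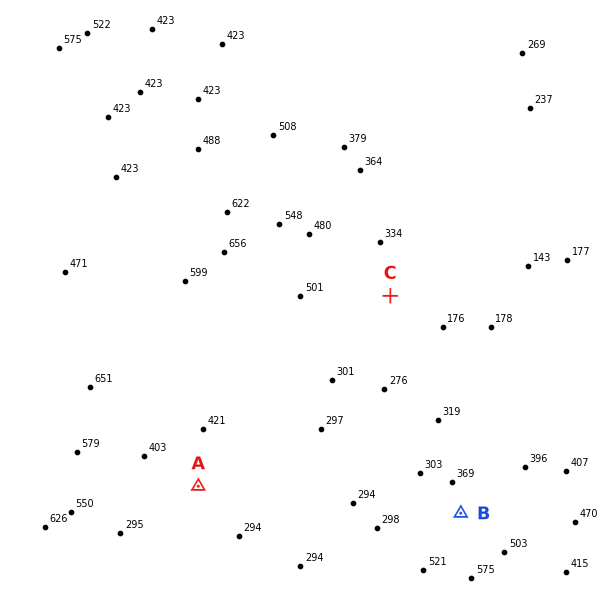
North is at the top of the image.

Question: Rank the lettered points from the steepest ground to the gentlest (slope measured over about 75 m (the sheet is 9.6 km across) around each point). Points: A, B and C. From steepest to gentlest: C B A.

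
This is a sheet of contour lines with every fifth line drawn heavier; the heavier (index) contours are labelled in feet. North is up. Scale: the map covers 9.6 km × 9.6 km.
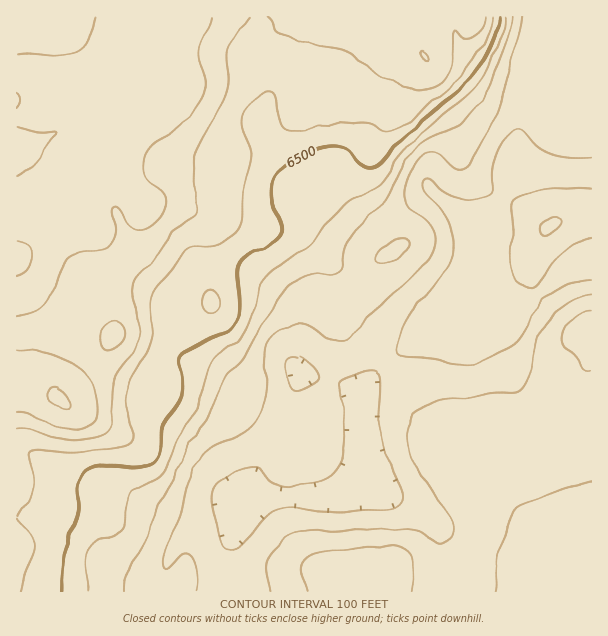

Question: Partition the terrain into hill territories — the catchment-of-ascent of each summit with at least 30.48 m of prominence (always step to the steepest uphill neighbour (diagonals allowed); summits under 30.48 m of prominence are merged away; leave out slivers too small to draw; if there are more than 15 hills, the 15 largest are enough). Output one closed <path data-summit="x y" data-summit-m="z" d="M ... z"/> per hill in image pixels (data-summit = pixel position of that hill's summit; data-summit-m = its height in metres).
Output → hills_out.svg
<path data-summit="17 17" data-summit-m="2129" d="M257 16l-241 1 0 313 53 0 13 20 11 11 29 17 24 8 10-1 15-15 8-4 21 2 24 11 10 10 1 4-1 36 2 11 10 13 6 15-4 12-12 21 1 4 6-3 29-3 61-1 18-6 17-10-6-54 2-38 22-26 30-24 24-14 24-3 14-41 4-28 0-20-4-6-47-38-56 38-10-2-35-35-2-11 9-28 0-23-7-37-10-10-26-2-13 6-16 19 1-13-16-24-4-11 1-15 9-16z"/><path data-summit="354 587" data-summit-m="1939" d="M591 260l-7 0-17 8-30 28-31 23-66 7-24 14-30 24-18 19-6 12 0 33 6 54-17 10-18 6-61 1-33 5-3 2 0 12-6 27 0 24 4 22 357 1z"/><path data-summit="425 56" data-summit-m="2073" d="M591 16l-333 0-2 10-9 16-1 15 4 11 16 24 1 11 3-5 11-12 13-6 20 0 9 4 5 5 9 40 0 23-7 21-2 13 2 5 35 35 10 2 6-4 50-34 33 26 18 18 14-24 18-37 6-8-3-7 3-62 3-19 7-18 6-9 13-10 18 3 24 13z"/><path data-summit="59 399" data-summit-m="2106" d="M69 330l-53 2 0 120 13 2 13 6 32 21 40 7 66 30 14 0 40-10 14-28 4-12-6-15-10-13-2-11 0-40-10-10-35-13-13 1-23 19-7 0-14-4-25-12-14-9-11-11z"/><path data-summit="551 227" data-summit-m="1893" d="M522 166l-3 0-5 7-18 37-14 21-2 45-12 35-3 13 41-5 31-23 30-28 12-6 13-2 0-87-44-1z"/>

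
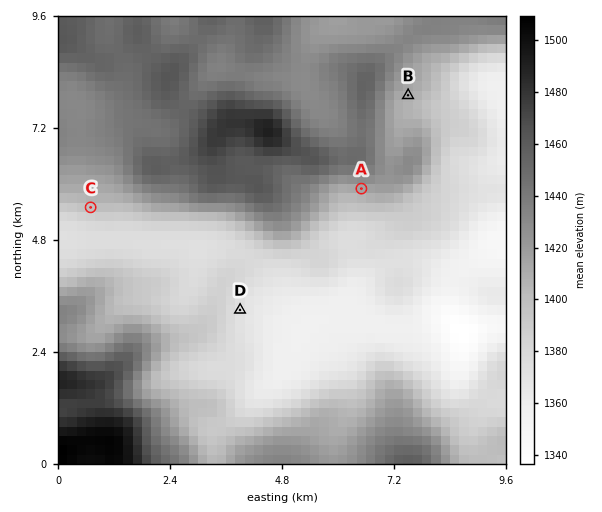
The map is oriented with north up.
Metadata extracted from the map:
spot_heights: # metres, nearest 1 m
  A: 1415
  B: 1410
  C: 1399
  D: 1372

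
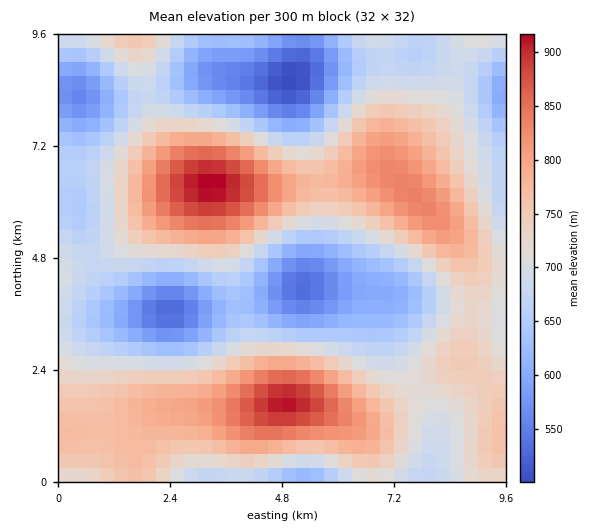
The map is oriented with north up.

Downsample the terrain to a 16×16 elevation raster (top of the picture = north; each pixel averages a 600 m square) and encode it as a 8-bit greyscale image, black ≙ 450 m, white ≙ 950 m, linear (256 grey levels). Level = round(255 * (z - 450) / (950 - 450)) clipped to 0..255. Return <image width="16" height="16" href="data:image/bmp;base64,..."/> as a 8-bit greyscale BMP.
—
<image width="16" height="16" href="data:image/bmp;base64,Qk02BQAAAAAAADYEAAAoAAAAEAAAABAAAAABAAgAAAAAAAABAAATCwAAEwsAAAABAAAAAAAAAAAAAAEBAQACAgIAAwMDAAQEBAAFBQUABgYGAAcHBwAICAgACQkJAAoKCgALCwsADAwMAA0NDQAODg4ADw8PABAQEAAREREAEhISABMTEwAUFBQAFRUVABYWFgAXFxcAGBgYABkZGQAaGhoAGxsbABwcHAAdHR0AHh4eAB8fHwAgICAAISEhACIiIgAjIyMAJCQkACUlJQAmJiYAJycnACgoKAApKSkAKioqACsrKwAsLCwALS0tAC4uLgAvLy8AMDAwADExMQAyMjIAMzMzADQ0NAA1NTUANjY2ADc3NwA4ODgAOTk5ADo6OgA7OzsAPDw8AD09PQA+Pj4APz8/AEBAQABBQUEAQkJCAENDQwBEREQARUVFAEZGRgBHR0cASEhIAElJSQBKSkoAS0tLAExMTABNTU0ATk5OAE9PTwBQUFAAUVFRAFJSUgBTU1MAVFRUAFVVVQBWVlYAV1dXAFhYWABZWVkAWlpaAFtbWwBcXFwAXV1dAF5eXgBfX18AYGBgAGFhYQBiYmIAY2NjAGRkZABlZWUAZmZmAGdnZwBoaGgAaWlpAGpqagBra2sAbGxsAG1tbQBubm4Ab29vAHBwcABxcXEAcnJyAHNzcwB0dHQAdXV1AHZ2dgB3d3cAeHh4AHl5eQB6enoAe3t7AHx8fAB9fX0Afn5+AH9/fwCAgIAAgYGBAIKCggCDg4MAhISEAIWFhQCGhoYAh4eHAIiIiACJiYkAioqKAIuLiwCMjIwAjY2NAI6OjgCPj48AkJCQAJGRkQCSkpIAk5OTAJSUlACVlZUAlpaWAJeXlwCYmJgAmZmZAJqamgCbm5sAnJycAJ2dnQCenp4An5+fAKCgoAChoaEAoqKiAKOjowCkpKQApaWlAKampgCnp6cAqKioAKmpqQCqqqoAq6urAKysrACtra0Arq6uAK+vrwCwsLAAsbGxALKysgCzs7MAtLS0ALW1tQC2trYAt7e3ALi4uAC5ubkAurq6ALu7uwC8vLwAvb29AL6+vgC/v78AwMDAAMHBwQDCwsIAw8PDAMTExADFxcUAxsbGAMfHxwDIyMgAycnJAMrKygDLy8sAzMzMAM3NzQDOzs4Az8/PANDQ0ADR0dEA0tLSANPT0wDU1NQA1dXVANbW1gDX19cA2NjYANnZ2QDa2toA29vbANzc3ADd3d0A3t7eAN/f3wDg4OAA4eHhAOLi4gDj4+MA5OTkAOXl5QDm5uYA5+fnAOjo6ADp6ekA6urqAOvr6wDs7OwA7e3tAO7u7gDv7+8A8PDwAPHx8QDy8vIA8/PzAPT09AD19fUA9vb2APf39wD4+PgA+fn5APr6+gD7+/sA/Pz8AP39/QD+/v4A////AJSYopqFfoR8a3GKj3x1h5SjoaSloqi3vLOvsqaJeoidoKGmrrG6zuLj1L2ljIGKmpSVm5+hqb7U2MSmj4iNlJaAeHNtbXyRnZuPfnR8j5iPcl9MOTtUaGRYWFxcZn+Qh3RhSzU1UFxHMjlJTVVyjIl6cWthYXFvTzQ5TFZkhJqQc3aKlp6kmXhbWWh6kaqrjWd0mLnO1ciskYiRpLnAqYBod5zF4u3hxq2krb3EuJl3aXSUuNLZyauVma6/u6eNdFZffZafnIlsXnKZr6qahmo+SWt4aVlKNC1LeZGPiXxaRFR2dVQ8NCUcNmF1dHd3XGx6kolkUE9CMkJmdW5xfng="/>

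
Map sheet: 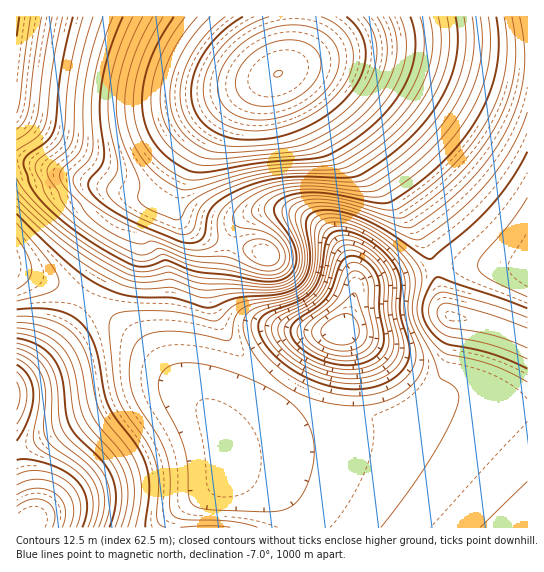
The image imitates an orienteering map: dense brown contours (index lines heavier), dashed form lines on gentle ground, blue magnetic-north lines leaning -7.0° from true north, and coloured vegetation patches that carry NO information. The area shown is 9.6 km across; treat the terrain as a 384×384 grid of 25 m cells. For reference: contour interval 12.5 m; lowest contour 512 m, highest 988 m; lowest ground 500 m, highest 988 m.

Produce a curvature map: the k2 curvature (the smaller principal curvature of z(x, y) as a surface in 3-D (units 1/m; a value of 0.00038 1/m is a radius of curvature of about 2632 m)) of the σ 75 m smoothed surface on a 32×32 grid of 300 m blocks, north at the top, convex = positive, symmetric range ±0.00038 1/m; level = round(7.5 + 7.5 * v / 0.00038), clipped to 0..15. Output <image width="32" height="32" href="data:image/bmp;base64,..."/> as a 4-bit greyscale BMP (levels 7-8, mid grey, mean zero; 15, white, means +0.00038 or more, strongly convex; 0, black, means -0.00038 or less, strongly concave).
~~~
<image width="32" height="32" href="data:image/bmp;base64,Qk12AgAAAAAAAHYAAAAoAAAAIAAAACAAAAABAAQAAAAAAAACAAATCwAAEwsAABAAAAAAAAAAAAAAABEREQAiIiIAMzMzAERERABVVVUAZmZmAHd3dwCIiIgAmZmZAKqqqgC7u7sAzMzMAN3d3QDu7u4A////AJmZh2UyEAI1Z3d3d3d3d3eZmYh2ZVVVZnd3d3d3d3d3iZmIdmZnd3d3d3d3d3d3d2eIh3ZmZ3d3d3d3d3d3d3dFZ3d2Zmd3d3d3d3d3d3d3RFZmZmZ3d3d3d3d3d3d3d2VVZmZmd3d3d3d3d3d3d3eHZmZmZ3d3d3d3d3d3d3d3mHdmZnd3d3d3d2Zmd3d3Zoh3Zmd3d3d3d2ZlVWZmZlWHdmZnd3d3d2ZVRDNEVVVndmZmZ3d3d2VCERIiNGZ3d2ZmZmZ3dnZBAAAjRXmod3hVVWZmZmZjAAAiEkebuIiHVVVVRFVVQhNmUgFGd4d2VVVVREVTRmVqynIAM0RVVVZlVEV5gXh2jO1xADRFZmZ3VUVoiTSIZXvaQAJVZnd3d1VniGJYl1RXYwAEZnd3d3dXiHRYiIZTIgAARmZ3d3d3iHVoiHZUQyEAFGZ3d3d3d4d4iHZVZlVDNGd3d3d3d3d4iHZVZnd2Znd3d3d3d3d3h2ZVZ3eIh3eIiId3d3d3d2VWZ3eIiIiIiIiId3d3d3dWZ3eIiIiIiIiIiIh3d3d3d3d4iIiIiIiIiIiIh3d3d3d3d4iIiIiIiIiIiIh3d3d3d3eIiIiIiIiIiIiIh3d3d3d3eIiIiIiIiIiIiIh3d3d3d3d4iIiIiIiIiIiIh3d3d3d3ZmZ4iIiIiIiIiIh3"/>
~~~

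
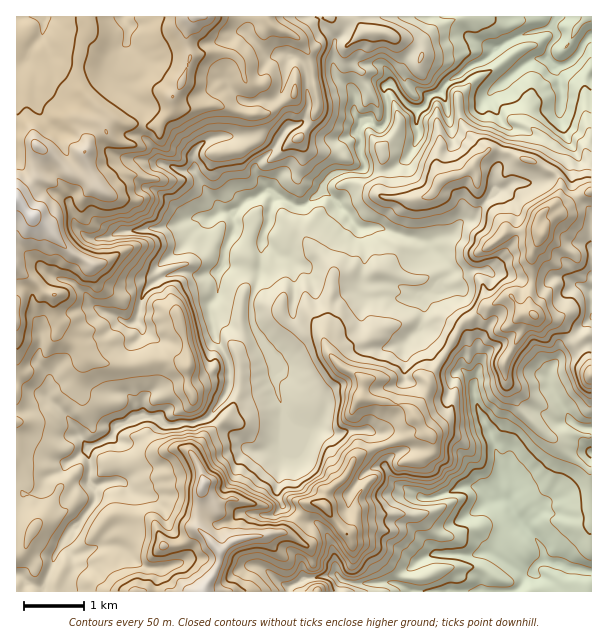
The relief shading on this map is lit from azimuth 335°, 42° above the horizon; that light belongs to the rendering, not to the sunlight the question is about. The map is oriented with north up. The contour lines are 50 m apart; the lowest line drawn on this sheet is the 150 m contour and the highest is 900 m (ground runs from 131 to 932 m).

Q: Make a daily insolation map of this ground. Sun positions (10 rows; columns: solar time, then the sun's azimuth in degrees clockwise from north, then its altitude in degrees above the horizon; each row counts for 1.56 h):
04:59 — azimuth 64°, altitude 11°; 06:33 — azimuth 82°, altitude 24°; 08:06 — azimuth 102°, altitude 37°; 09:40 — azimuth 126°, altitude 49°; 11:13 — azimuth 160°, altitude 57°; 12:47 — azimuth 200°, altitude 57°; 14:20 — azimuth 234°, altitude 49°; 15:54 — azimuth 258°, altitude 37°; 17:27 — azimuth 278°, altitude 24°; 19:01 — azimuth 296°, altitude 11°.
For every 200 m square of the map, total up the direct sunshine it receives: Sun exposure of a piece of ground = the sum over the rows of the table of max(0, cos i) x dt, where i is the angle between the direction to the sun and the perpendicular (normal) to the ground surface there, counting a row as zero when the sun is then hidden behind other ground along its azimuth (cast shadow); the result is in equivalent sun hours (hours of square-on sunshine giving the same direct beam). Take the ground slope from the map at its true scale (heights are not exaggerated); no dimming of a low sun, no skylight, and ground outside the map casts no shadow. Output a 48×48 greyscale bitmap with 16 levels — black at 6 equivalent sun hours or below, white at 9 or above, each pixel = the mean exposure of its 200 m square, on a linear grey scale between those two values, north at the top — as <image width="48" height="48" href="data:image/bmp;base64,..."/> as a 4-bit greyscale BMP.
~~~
<image width="48" height="48" href="data:image/bmp;base64,Qk32BAAAAAAAAHYAAAAoAAAAMAAAADAAAAABAAQAAAAAAIAEAAATCwAAEwsAABAAAAAAAAAAAAAAABEREQAiIiIAMzMzAERERABVVVUAZmZmAHd3dwCIiIgAmZmZAKqqqgC7u7sAzMzMAN3d3QDu7u4A////AN3e3duIqpqsx4mYpAFCZ3nN3t7e7bzd3e7M3MymaHRoy4iL2pZJve64vu3tu93bu+7Lzd26zdyqvMvc2bdYzN3bZGiazu3d7u7szd3Nq93d3bzNu9hr3Mze3d7d7u3u7t7tuu7tuWntq6vO2pWtu83t3d3d7c7u7t3e2b7tylq7yoUAOarJu7vO7Kq83M3u7tzN7Hvcppit7bmEC925zMu6zdyrzMzN3d3N3aq6mrme3McwiJuryXdkI53czMzN3u3d2su83cudsgA3QCndnMmszJnN3Mze7u3bzM7t3duZRCeKpwB8lXmqu83dzMzu7u3dur7t3d3IFXm83IZp23nd3MzNzM3u7N7u66q83d22mrvd3ciFrdu966vLu87u2t7tvNq9yUEGm97dzMmEeK3u69uIzN7u3u7d3u24l0EBre3dzMzMq93eurmJzd7MvM3d3u7tmty5K8zd3dqr7e7cmbhp3tzb3d3d7u7u3d3ckszd3Nun7u3KuqVr7suq3t3u7u3e7d3bx6zczMzJvJd73JNs3tiazO7e7u7u7t3Kuq3czN3bzdycyWR7y5qZvNze7u7u7u7aua3dzd3bZFeYrKqK28yoqO3e7t3M3d23WMzN3dymiIq5rMy4jNzZt+2+7d3cvM2mWbze7tys3t3cutzNnMvLzNyu7dy7vO6YeLzu7tzdzd7tyr3d3czdyszO3bqrrd13et3u7dzczMzd3a3sre3N2s3u3L3tfNtojN3d3MzLzMzNzKW+3Lmby93u297bc4ZrzM3MzMzc3d3d3Lh3vLm7u96lfN3cxgaszMzLvMzd3e7u7sy4Nry8zeut7e3d3Li9zN3dzNzd3u7dzM2qvN3d7c3u7avd3Yi83N7d3e3MzM3d293My97d3d7usgFrzMuby73d7dzMzM3d3cmcy87du+7sVZYAA5zMzK3d7dzcvMze7sp2zL7M3u7bi+3MurzLrL3c3d3azd7u7uuJqYzO7ey7rd3NzN3dy6zcua2b7u7u7u3KmXndzcmqzu7ty83u3dq7rbm93e7e7t3qrJJqvpze7ey7ic7t3u7L3tvO2Zh3vt3czctXea3d7tu8uIib7u3dvu2HVJqIrN7d3u7Ylr3u3supmIy63dy+3e7dmO2Zqpvd3u12qs7s3czd28y3ze253u3bWt23nKi+2lN5fMqLu77cnN3bab3bfcu6hp3Fe6uVEVmlm8rN7d3e7t3u3d7thc3sowm1mIohSspYm9zd3d3M3O7t3e3d3c3LupiFdIZIu6mrq93d3du83d7d3cu83Yu8nZVKMqqpu83cvN3d3czd7d3czO7tu5mrrDS6gnvLvMzMzN3d3c3d3c3dze3duricy4nMywPey7uszN3d3d3d3dzd3e3My9mty4vu3dc67aq8m+3d3t7d3d3d7tzN3dut3M3t3M3YnuzOye3d3u7t7u3bu6ve7sut7t7tu8zNuL3L2t3d3u3d3d7u7czu2Zrs3duqvN3u7bvc3czd3t3N3c3u3e7beK3u2oeJq97u3e7czg=="/>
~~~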